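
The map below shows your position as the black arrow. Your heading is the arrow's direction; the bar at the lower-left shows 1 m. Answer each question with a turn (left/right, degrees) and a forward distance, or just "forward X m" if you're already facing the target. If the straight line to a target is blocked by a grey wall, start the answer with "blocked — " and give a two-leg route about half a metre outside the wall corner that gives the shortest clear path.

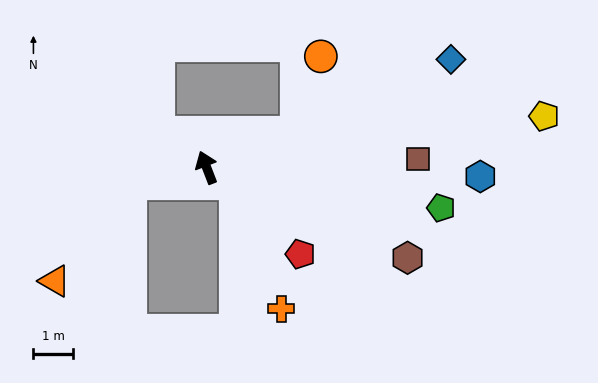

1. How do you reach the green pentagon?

turn right 121°, forward 6.0 m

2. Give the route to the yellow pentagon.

turn right 102°, forward 8.6 m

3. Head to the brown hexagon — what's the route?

turn right 135°, forward 5.5 m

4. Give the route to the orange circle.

blocked — turn right 90°, forward 2.4 m, then turn left 51°, forward 2.0 m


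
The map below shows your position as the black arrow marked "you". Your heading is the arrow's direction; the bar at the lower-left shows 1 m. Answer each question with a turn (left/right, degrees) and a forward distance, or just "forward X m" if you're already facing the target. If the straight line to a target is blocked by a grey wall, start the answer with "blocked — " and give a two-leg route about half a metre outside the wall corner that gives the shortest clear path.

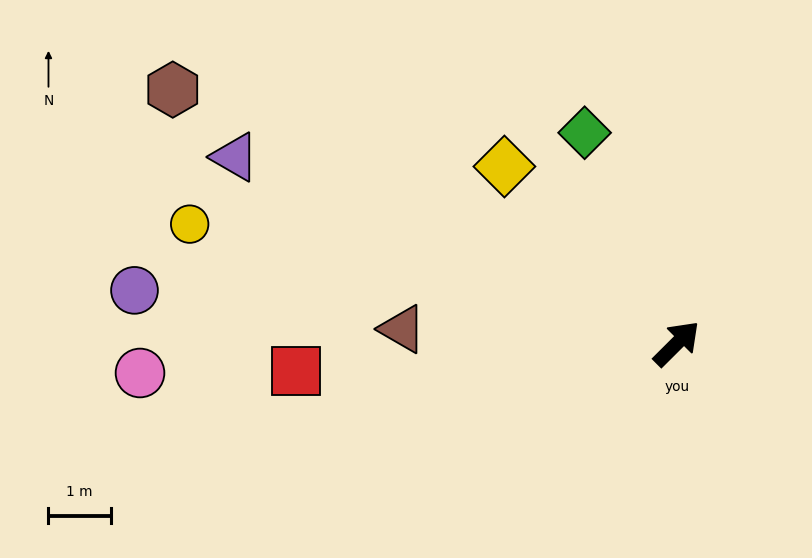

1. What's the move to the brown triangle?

turn left 132°, forward 4.4 m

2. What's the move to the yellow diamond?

turn left 89°, forward 4.0 m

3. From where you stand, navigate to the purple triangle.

turn left 112°, forward 7.7 m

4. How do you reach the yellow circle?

turn left 121°, forward 8.0 m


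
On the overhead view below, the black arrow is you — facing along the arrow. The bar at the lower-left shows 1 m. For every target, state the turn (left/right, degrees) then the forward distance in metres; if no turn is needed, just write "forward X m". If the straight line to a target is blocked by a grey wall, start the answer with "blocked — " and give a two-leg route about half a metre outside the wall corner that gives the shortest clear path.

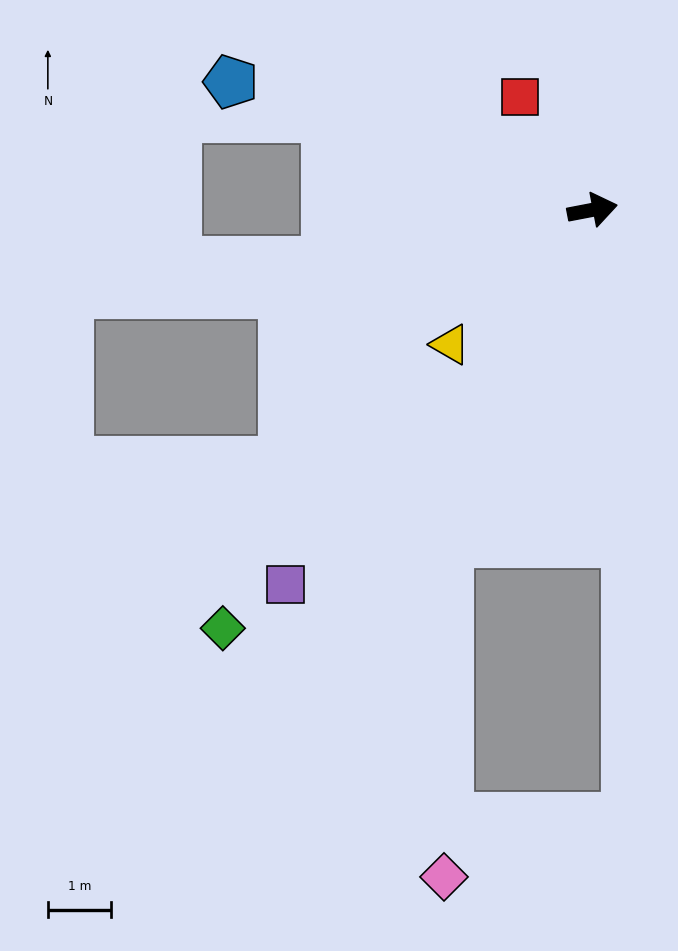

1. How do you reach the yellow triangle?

turn right 147°, forward 3.1 m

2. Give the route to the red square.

turn left 112°, forward 2.1 m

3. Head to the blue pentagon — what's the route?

turn left 150°, forward 6.0 m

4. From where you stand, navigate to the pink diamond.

blocked — turn right 125°, forward 5.7 m, then turn left 24°, forward 5.3 m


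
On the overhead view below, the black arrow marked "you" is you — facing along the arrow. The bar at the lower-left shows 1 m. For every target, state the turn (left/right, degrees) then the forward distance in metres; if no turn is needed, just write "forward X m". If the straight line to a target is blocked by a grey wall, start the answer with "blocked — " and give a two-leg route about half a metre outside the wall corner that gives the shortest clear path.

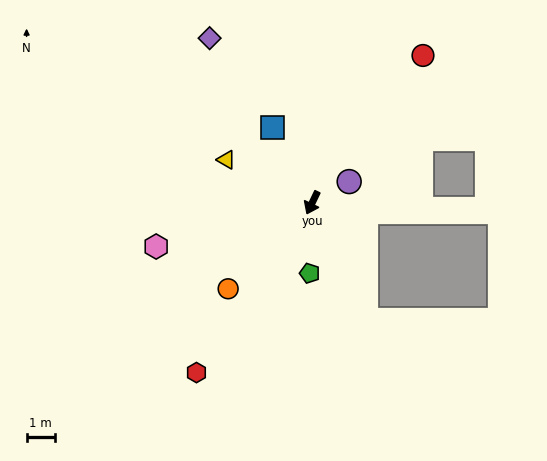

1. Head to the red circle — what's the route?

turn left 169°, forward 6.4 m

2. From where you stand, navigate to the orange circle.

turn right 19°, forward 4.2 m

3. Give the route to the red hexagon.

turn right 9°, forward 7.2 m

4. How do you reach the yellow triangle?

turn right 91°, forward 3.4 m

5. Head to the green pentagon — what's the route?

turn left 23°, forward 2.5 m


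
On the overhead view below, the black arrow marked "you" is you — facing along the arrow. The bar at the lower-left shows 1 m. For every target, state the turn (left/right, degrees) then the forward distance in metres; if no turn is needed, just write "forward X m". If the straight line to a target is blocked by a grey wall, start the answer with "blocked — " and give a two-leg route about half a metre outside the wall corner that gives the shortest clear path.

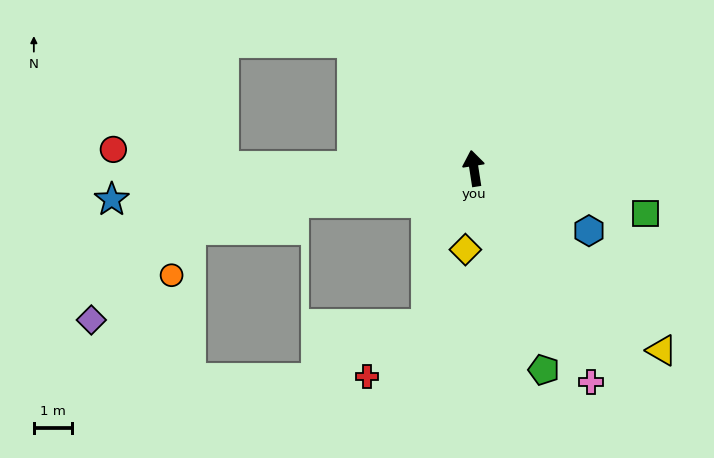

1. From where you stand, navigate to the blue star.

turn left 86°, forward 9.4 m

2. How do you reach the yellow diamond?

turn left 165°, forward 2.1 m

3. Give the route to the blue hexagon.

turn right 127°, forward 3.4 m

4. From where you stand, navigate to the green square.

turn right 114°, forward 4.6 m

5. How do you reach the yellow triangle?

turn right 143°, forward 6.8 m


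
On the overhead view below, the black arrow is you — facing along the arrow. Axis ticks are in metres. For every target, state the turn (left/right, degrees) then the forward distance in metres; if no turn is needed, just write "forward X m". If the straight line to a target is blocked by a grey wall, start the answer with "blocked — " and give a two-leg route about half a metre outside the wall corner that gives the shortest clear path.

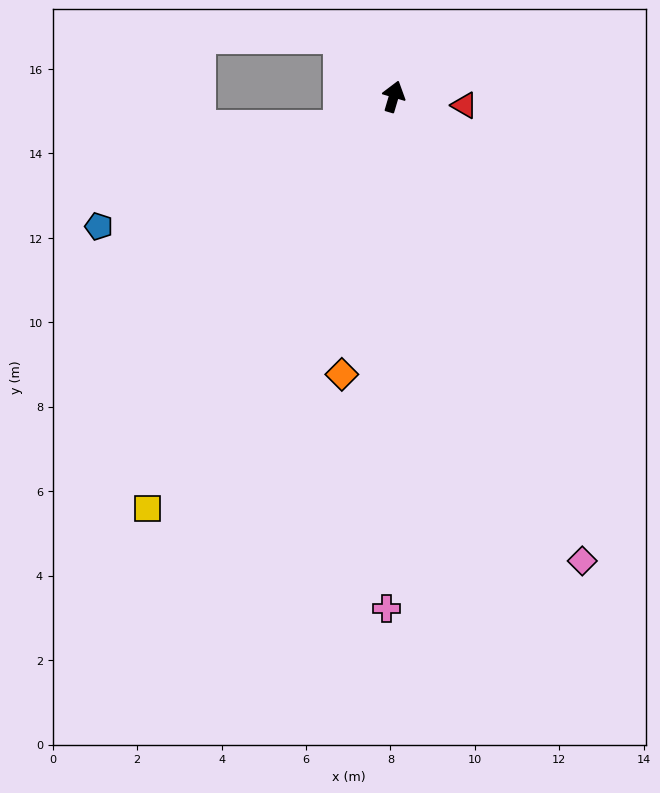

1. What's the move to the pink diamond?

turn right 141°, forward 11.9 m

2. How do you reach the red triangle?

turn right 81°, forward 1.7 m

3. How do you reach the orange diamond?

turn right 174°, forward 6.7 m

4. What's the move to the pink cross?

turn right 164°, forward 12.1 m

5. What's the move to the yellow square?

turn left 166°, forward 11.4 m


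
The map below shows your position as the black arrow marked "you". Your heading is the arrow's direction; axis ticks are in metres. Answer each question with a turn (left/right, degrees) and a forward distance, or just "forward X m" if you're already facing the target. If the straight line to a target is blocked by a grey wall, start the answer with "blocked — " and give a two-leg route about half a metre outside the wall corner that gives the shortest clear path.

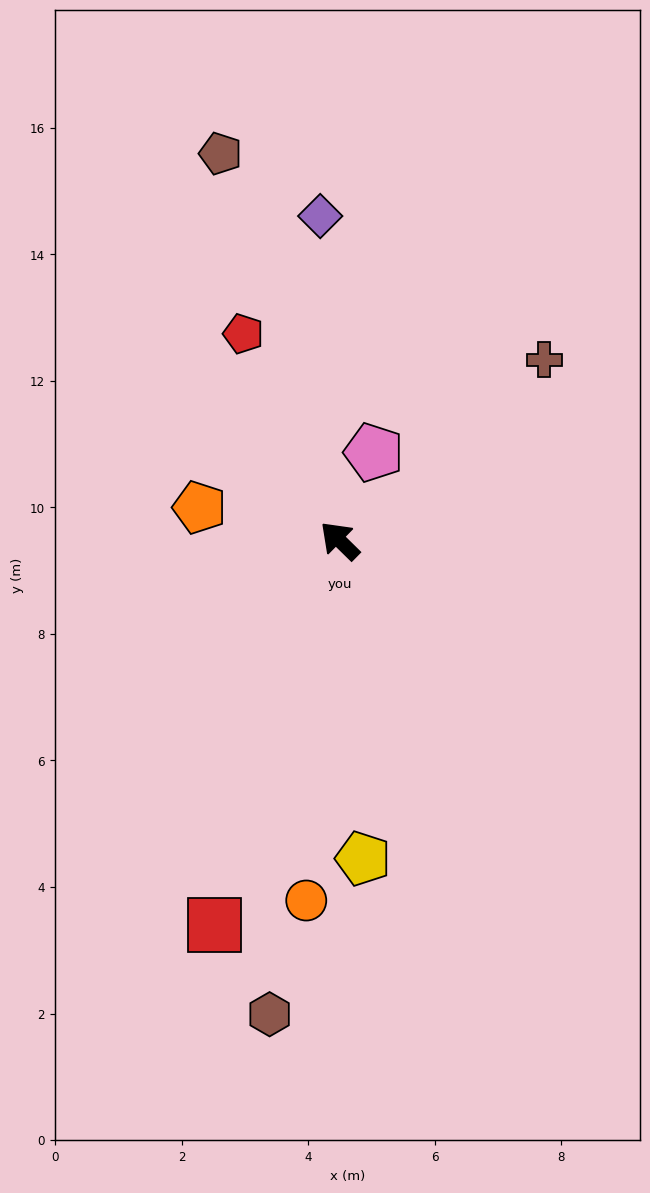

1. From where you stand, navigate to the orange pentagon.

turn left 31°, forward 2.3 m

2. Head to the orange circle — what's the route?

turn left 129°, forward 5.7 m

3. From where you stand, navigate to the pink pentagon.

turn right 67°, forward 1.5 m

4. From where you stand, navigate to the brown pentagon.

turn right 28°, forward 6.4 m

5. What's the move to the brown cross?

turn right 94°, forward 4.3 m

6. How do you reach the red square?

turn left 116°, forward 6.4 m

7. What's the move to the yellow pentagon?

turn left 139°, forward 5.0 m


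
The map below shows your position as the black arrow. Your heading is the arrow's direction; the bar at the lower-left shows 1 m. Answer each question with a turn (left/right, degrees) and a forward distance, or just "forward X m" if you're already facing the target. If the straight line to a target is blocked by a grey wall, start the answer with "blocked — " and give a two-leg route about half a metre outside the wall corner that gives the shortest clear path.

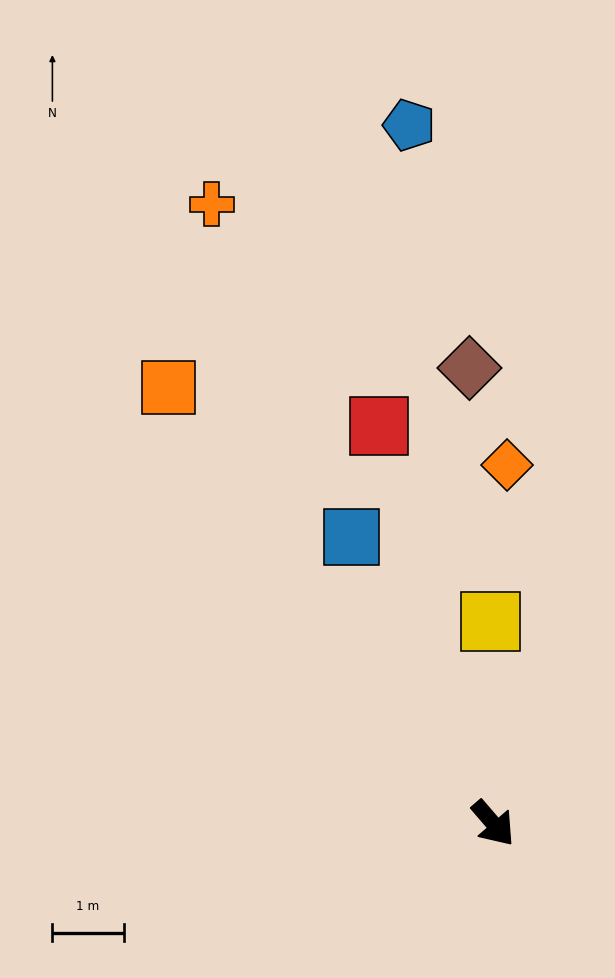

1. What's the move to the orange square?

turn left 176°, forward 7.6 m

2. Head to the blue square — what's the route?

turn left 166°, forward 4.5 m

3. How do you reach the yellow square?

turn left 140°, forward 2.8 m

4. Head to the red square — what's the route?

turn left 155°, forward 5.8 m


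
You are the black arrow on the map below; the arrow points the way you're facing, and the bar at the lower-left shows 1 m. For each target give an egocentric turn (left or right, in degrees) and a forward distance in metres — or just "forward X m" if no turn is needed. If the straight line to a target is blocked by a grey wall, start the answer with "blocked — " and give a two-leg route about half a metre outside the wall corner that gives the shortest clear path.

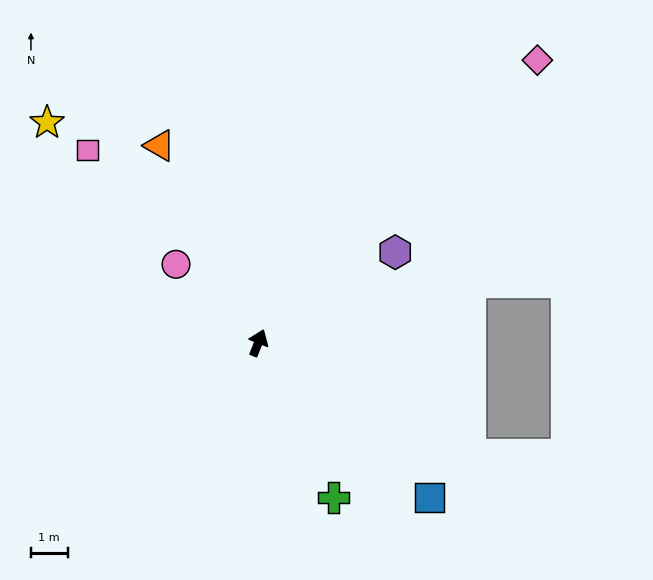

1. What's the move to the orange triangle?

turn left 48°, forward 6.0 m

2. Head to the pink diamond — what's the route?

turn right 23°, forward 10.8 m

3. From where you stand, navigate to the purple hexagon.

turn right 35°, forward 4.5 m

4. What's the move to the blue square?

turn right 111°, forward 6.3 m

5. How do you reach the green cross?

turn right 133°, forward 4.7 m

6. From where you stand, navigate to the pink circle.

turn left 68°, forward 3.1 m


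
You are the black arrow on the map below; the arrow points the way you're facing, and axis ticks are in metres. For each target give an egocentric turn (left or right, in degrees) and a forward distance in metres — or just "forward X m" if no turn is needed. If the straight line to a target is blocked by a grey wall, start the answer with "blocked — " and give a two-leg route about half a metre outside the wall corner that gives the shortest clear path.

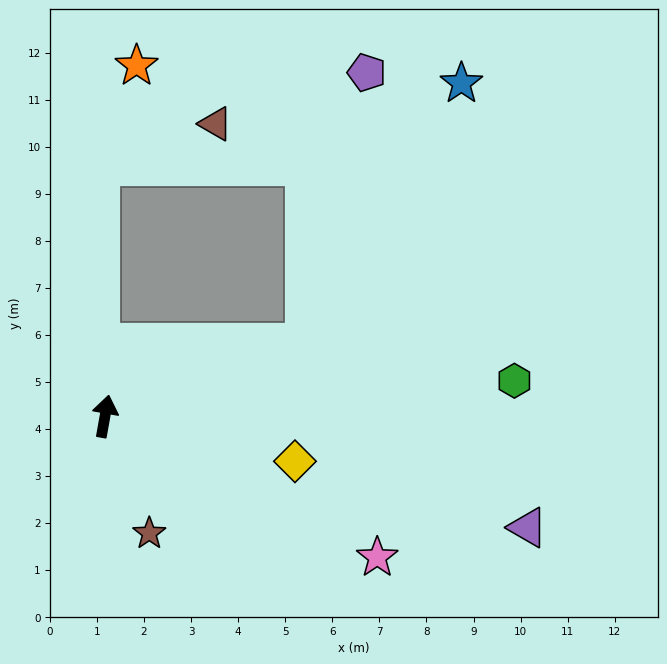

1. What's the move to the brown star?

turn right 149°, forward 2.7 m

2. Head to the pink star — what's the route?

turn right 107°, forward 6.5 m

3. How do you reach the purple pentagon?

blocked — turn right 60°, forward 4.5 m, then turn left 57°, forward 5.9 m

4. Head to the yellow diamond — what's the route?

turn right 93°, forward 4.1 m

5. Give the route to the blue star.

blocked — turn right 60°, forward 4.5 m, then turn left 39°, forward 6.4 m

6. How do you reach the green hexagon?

turn right 75°, forward 8.7 m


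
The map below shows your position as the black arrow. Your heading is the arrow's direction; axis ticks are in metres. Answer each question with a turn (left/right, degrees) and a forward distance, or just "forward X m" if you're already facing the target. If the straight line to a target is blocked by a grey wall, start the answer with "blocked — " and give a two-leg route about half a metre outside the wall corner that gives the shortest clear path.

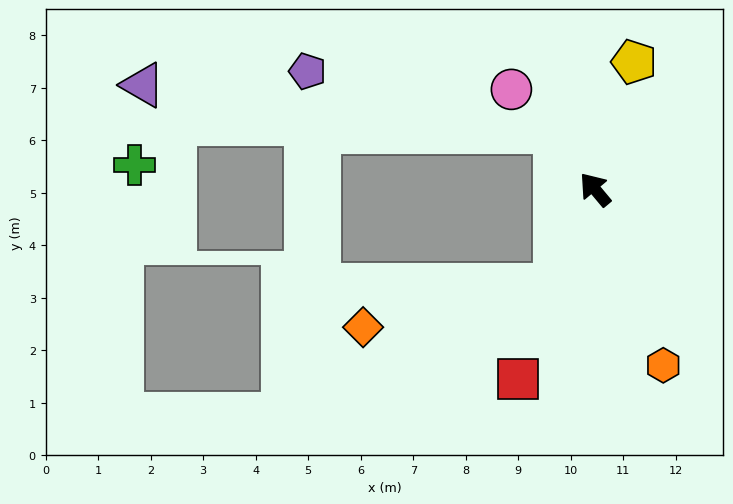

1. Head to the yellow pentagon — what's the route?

turn right 57°, forward 2.5 m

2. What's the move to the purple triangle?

blocked — turn right 5°, forward 1.3 m, then turn left 49°, forward 7.9 m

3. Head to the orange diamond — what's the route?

blocked — turn left 118°, forward 2.0 m, then turn right 56°, forward 3.7 m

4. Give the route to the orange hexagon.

turn left 161°, forward 3.6 m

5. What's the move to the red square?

turn left 118°, forward 3.9 m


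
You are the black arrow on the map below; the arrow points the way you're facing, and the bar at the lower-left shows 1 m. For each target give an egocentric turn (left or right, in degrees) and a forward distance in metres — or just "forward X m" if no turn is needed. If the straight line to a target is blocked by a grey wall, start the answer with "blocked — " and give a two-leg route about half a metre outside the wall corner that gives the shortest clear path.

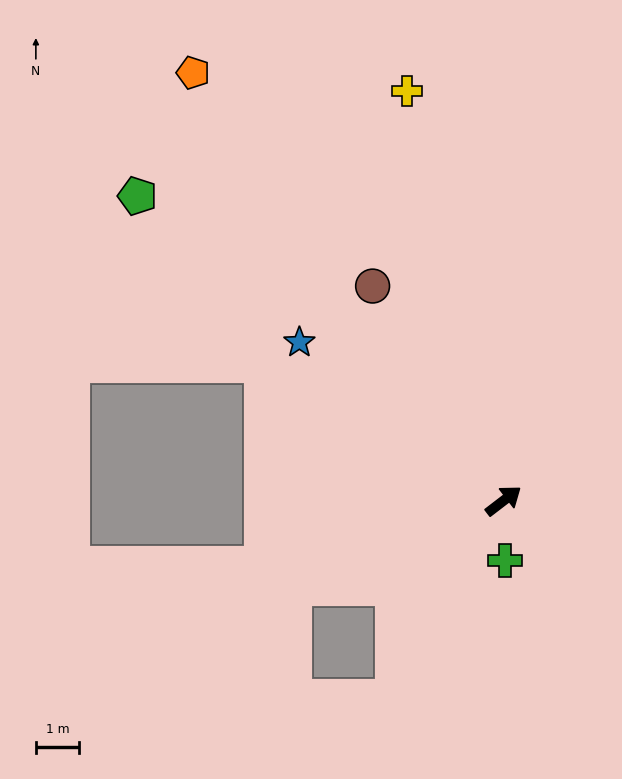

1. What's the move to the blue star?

turn left 105°, forward 6.0 m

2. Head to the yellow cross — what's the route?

turn left 66°, forward 9.7 m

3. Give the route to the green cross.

turn right 126°, forward 1.4 m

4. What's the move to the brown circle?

turn left 84°, forward 5.8 m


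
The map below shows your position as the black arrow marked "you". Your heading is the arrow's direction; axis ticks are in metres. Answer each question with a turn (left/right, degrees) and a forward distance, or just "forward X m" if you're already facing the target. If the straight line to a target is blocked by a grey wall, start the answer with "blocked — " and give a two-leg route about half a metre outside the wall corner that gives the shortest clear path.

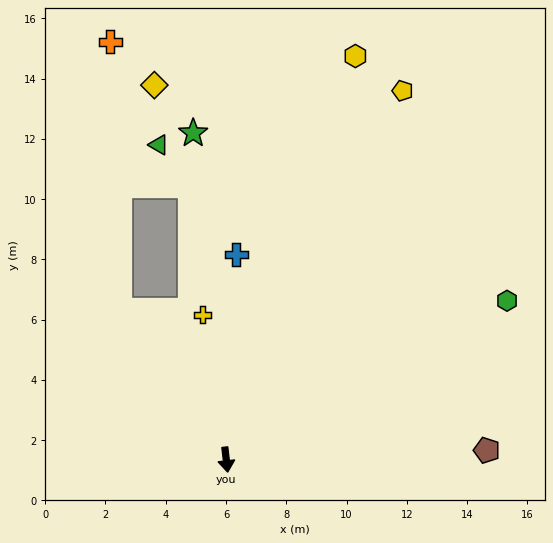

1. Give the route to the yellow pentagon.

turn left 148°, forward 13.6 m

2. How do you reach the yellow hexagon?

turn left 156°, forward 14.1 m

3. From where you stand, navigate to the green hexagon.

turn left 113°, forward 10.7 m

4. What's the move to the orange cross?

blocked — turn right 151°, forward 6.1 m, then turn right 34°, forward 8.9 m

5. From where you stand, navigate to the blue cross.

turn left 171°, forward 6.8 m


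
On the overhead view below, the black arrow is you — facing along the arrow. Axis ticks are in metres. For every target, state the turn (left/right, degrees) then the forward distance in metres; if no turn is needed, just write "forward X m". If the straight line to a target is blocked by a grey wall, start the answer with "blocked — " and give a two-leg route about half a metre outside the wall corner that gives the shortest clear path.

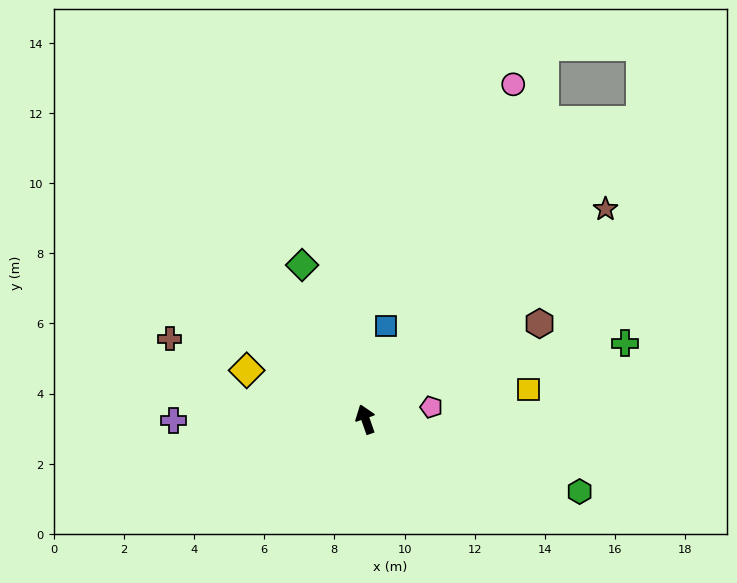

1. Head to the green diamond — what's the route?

turn left 3°, forward 4.8 m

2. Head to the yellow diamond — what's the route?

turn left 48°, forward 3.7 m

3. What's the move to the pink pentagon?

turn right 99°, forward 1.9 m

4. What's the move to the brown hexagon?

turn right 80°, forward 5.7 m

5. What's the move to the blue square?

turn right 32°, forward 2.7 m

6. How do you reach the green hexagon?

turn right 128°, forward 6.4 m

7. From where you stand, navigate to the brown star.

turn right 68°, forward 9.1 m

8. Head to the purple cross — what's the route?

turn left 71°, forward 5.5 m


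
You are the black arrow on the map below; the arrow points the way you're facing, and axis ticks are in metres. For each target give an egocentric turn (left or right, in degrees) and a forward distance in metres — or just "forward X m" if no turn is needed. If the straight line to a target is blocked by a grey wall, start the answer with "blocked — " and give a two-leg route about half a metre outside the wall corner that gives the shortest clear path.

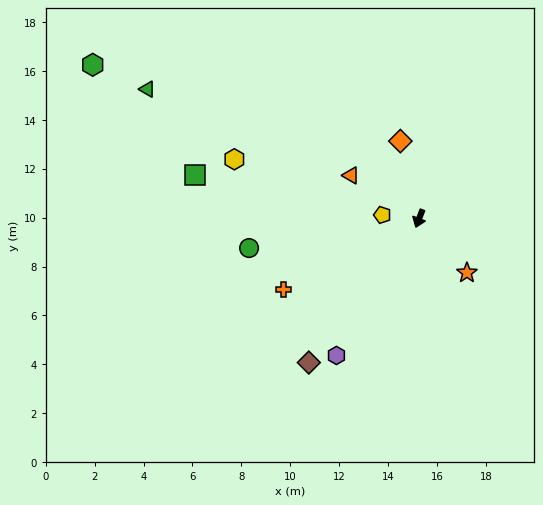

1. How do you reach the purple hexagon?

turn right 10°, forward 6.5 m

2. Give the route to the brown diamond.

turn right 16°, forward 7.4 m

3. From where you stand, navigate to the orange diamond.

turn right 145°, forward 3.3 m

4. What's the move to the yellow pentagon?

turn right 75°, forward 1.5 m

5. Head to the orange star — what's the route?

turn left 62°, forward 3.0 m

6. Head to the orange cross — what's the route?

turn right 41°, forward 6.3 m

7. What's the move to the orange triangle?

turn right 101°, forward 3.3 m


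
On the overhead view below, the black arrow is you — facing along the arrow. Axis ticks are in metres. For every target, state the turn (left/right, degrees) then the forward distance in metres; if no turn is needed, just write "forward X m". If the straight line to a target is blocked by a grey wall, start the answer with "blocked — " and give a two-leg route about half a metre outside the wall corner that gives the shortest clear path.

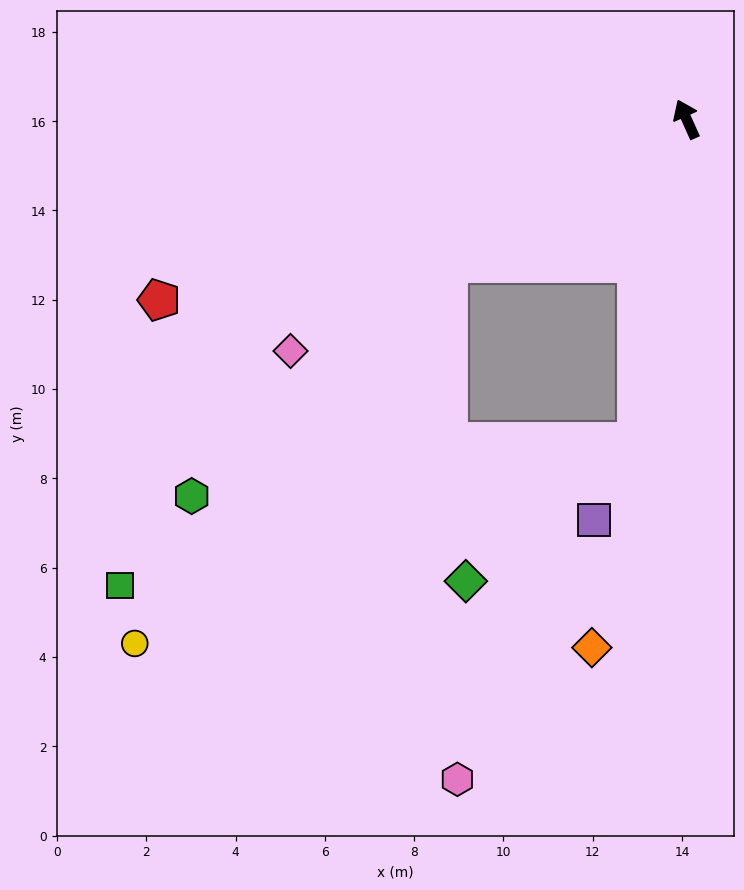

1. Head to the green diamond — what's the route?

blocked — turn left 147°, forward 7.3 m, then turn right 42°, forward 4.9 m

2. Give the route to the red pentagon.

turn left 85°, forward 12.5 m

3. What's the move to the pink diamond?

turn left 96°, forward 10.3 m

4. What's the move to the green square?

blocked — turn left 147°, forward 7.3 m, then turn right 66°, forward 12.0 m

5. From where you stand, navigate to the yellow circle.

blocked — turn left 97°, forward 6.2 m, then turn left 19°, forward 11.0 m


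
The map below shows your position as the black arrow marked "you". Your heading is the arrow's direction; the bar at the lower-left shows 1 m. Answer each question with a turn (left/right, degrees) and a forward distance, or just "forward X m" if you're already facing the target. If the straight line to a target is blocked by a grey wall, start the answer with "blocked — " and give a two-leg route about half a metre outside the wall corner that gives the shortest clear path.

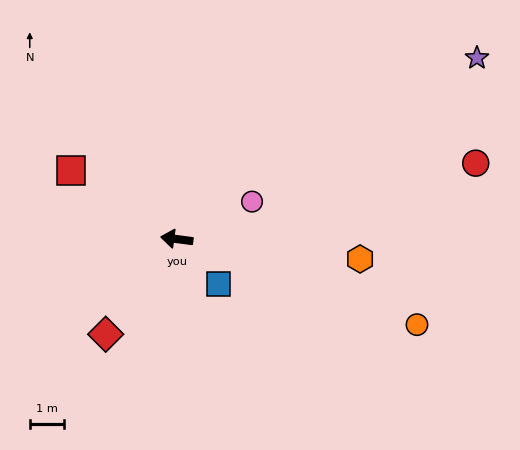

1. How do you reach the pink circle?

turn right 146°, forward 2.4 m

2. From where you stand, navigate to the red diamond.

turn left 61°, forward 3.5 m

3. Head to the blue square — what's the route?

turn left 140°, forward 1.8 m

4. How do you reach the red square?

turn right 25°, forward 3.7 m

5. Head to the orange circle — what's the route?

turn left 168°, forward 7.4 m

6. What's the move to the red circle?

turn right 158°, forward 9.0 m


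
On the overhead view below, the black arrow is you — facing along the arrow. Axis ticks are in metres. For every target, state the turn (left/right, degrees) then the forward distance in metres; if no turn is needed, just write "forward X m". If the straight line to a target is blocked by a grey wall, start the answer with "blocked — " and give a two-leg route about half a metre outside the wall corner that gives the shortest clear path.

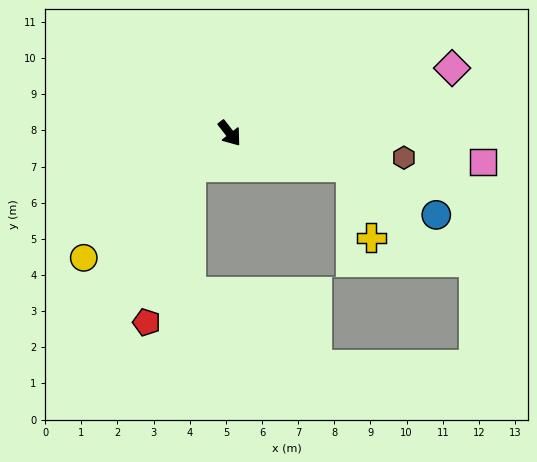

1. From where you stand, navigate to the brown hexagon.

turn left 44°, forward 4.9 m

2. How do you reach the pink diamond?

turn left 68°, forward 6.4 m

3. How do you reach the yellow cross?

blocked — turn left 37°, forward 3.5 m, then turn right 59°, forward 2.0 m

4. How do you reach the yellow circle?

turn right 88°, forward 5.3 m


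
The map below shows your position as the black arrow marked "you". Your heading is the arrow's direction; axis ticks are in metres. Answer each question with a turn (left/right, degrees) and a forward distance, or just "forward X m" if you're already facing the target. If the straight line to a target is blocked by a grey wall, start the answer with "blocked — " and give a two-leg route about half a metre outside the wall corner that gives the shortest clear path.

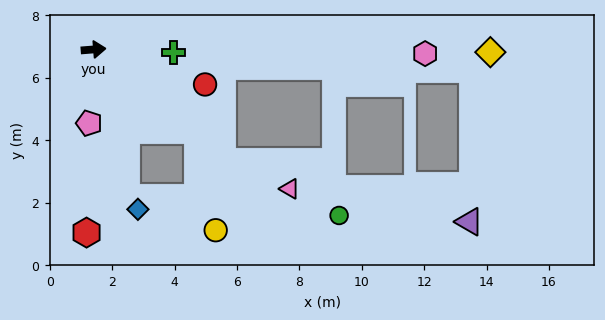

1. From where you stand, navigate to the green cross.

turn right 7°, forward 2.6 m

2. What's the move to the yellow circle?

blocked — turn right 43°, forward 4.2 m, then turn right 41°, forward 3.2 m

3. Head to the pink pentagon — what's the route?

turn right 98°, forward 2.4 m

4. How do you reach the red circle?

turn right 22°, forward 3.7 m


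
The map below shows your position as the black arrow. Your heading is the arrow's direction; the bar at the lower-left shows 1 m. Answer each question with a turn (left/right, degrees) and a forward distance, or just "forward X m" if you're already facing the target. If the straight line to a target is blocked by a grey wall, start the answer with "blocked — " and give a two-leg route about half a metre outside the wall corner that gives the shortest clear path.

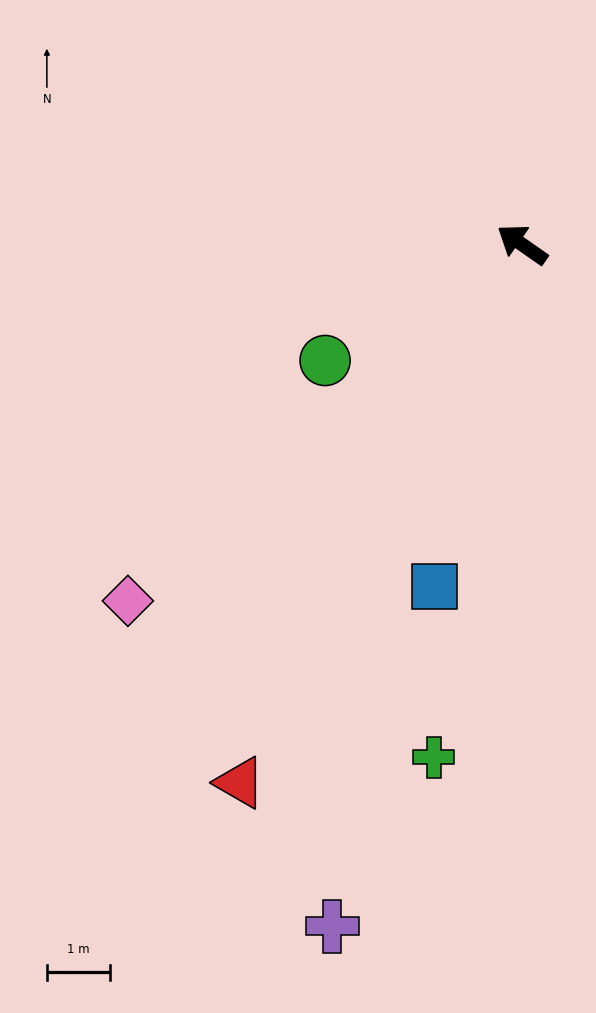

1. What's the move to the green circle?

turn left 65°, forward 3.7 m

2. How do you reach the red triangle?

turn left 97°, forward 9.7 m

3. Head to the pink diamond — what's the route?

turn left 77°, forward 8.5 m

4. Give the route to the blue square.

turn left 111°, forward 5.6 m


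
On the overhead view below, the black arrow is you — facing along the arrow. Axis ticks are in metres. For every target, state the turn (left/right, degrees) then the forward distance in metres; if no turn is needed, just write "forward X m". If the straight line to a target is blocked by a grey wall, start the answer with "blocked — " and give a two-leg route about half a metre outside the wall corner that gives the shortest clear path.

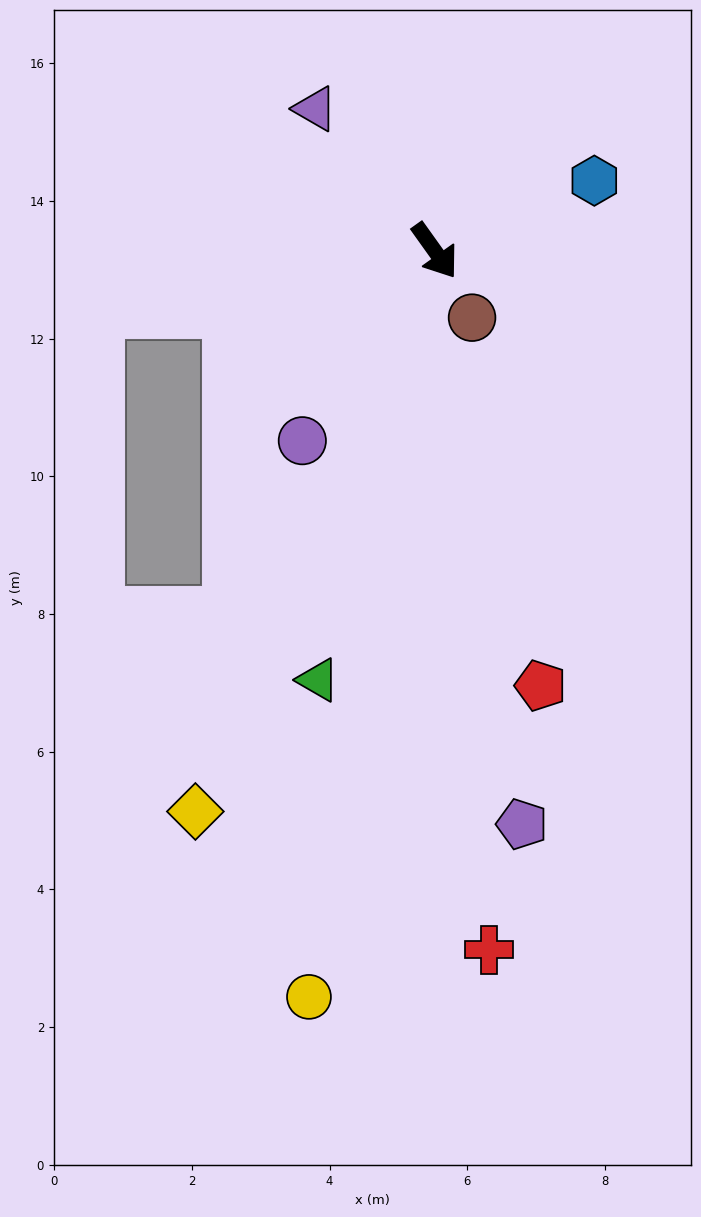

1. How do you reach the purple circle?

turn right 70°, forward 3.4 m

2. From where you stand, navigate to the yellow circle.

turn right 45°, forward 11.0 m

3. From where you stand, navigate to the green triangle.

turn right 51°, forward 6.5 m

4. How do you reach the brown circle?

turn right 6°, forward 1.1 m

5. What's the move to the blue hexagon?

turn left 78°, forward 2.5 m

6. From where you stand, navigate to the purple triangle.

turn right 175°, forward 2.7 m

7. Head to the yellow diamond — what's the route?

turn right 59°, forward 8.9 m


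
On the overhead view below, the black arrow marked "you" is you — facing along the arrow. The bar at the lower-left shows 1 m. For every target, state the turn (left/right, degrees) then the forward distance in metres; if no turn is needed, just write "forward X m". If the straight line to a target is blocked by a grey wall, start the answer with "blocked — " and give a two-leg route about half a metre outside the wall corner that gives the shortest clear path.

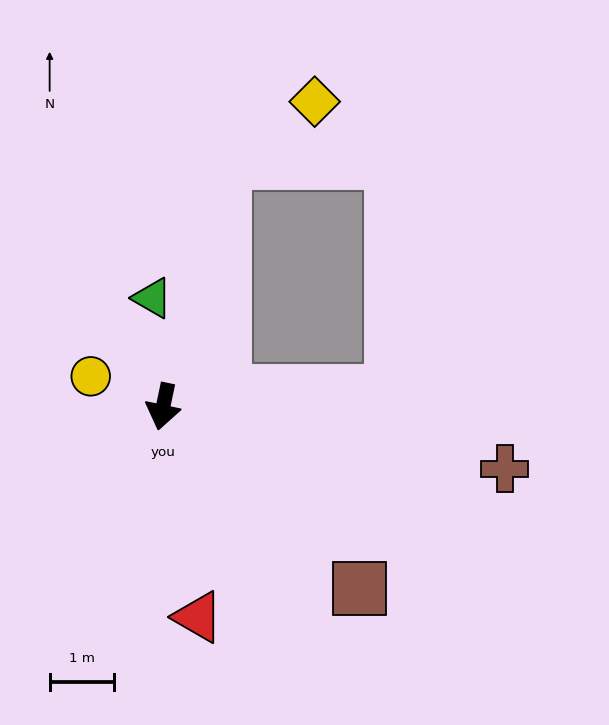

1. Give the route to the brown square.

turn left 59°, forward 4.1 m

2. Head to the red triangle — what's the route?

turn left 21°, forward 3.3 m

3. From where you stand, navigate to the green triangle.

turn right 163°, forward 1.7 m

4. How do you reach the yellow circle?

turn right 101°, forward 1.2 m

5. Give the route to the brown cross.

turn left 92°, forward 5.4 m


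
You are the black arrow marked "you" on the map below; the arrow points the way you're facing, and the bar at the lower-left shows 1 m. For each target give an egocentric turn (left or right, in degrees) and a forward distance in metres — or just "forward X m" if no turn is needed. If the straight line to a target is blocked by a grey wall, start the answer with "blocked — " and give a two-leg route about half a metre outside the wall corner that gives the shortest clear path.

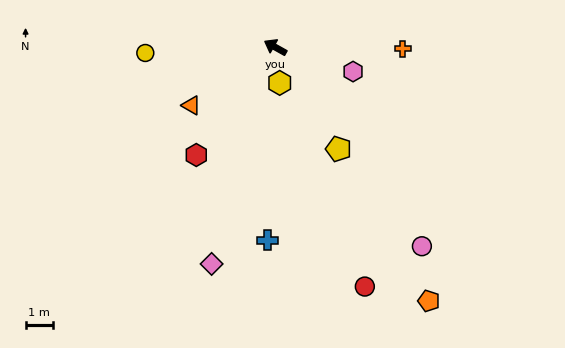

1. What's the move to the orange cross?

turn right 151°, forward 4.6 m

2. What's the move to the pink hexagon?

turn right 168°, forward 3.0 m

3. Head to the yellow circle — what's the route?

turn left 32°, forward 4.7 m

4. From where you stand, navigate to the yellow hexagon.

turn left 126°, forward 1.3 m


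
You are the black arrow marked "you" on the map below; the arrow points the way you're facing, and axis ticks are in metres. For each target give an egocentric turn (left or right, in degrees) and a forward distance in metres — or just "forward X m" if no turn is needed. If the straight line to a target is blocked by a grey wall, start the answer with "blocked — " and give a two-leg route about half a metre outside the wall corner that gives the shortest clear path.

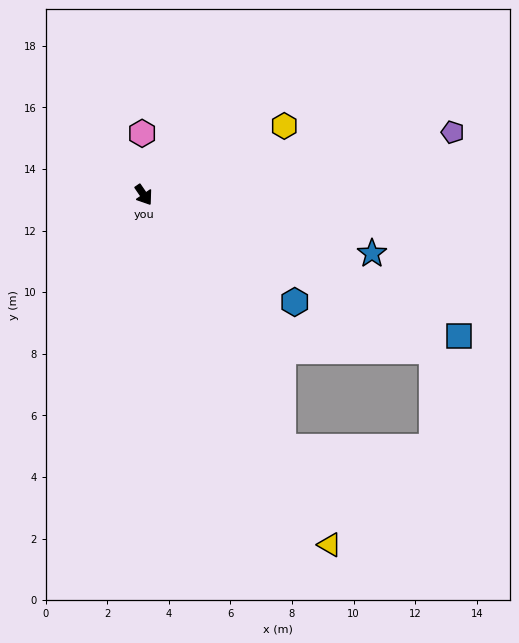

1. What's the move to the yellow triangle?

turn right 6°, forward 12.9 m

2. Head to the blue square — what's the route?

turn left 31°, forward 11.2 m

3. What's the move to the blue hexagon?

turn left 20°, forward 6.0 m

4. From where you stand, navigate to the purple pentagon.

turn left 67°, forward 10.2 m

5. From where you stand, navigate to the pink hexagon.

turn left 147°, forward 2.0 m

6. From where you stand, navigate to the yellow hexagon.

turn left 82°, forward 5.1 m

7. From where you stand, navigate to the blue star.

turn left 41°, forward 7.7 m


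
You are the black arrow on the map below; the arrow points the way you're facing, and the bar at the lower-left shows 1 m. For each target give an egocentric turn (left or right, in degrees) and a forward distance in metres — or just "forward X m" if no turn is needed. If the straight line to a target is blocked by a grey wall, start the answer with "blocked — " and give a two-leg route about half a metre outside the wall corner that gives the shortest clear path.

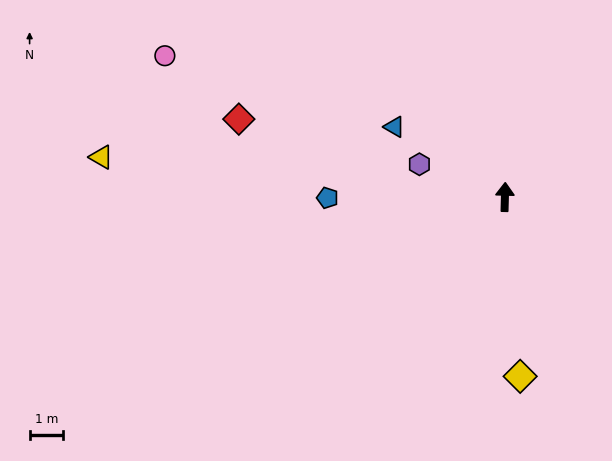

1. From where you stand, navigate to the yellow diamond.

turn right 174°, forward 5.4 m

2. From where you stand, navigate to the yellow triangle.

turn left 86°, forward 12.2 m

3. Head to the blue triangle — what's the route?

turn left 59°, forward 3.9 m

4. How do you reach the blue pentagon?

turn left 92°, forward 5.3 m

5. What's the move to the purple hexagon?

turn left 71°, forward 2.8 m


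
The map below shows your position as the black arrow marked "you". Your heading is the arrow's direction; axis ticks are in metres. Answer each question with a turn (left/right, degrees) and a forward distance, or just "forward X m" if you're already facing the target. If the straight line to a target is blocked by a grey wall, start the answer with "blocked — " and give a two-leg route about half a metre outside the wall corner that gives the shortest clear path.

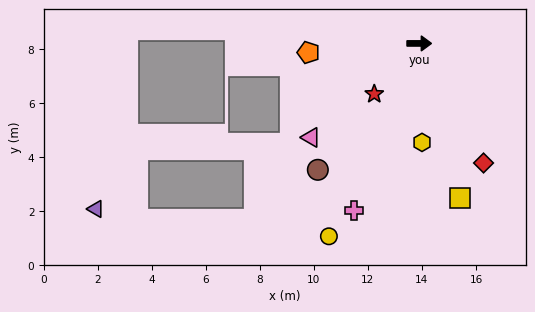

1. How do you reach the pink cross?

turn right 111°, forward 6.6 m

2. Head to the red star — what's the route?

turn right 132°, forward 2.5 m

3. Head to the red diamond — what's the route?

turn right 62°, forward 5.0 m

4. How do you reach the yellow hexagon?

turn right 88°, forward 3.7 m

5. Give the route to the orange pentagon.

turn right 175°, forward 4.1 m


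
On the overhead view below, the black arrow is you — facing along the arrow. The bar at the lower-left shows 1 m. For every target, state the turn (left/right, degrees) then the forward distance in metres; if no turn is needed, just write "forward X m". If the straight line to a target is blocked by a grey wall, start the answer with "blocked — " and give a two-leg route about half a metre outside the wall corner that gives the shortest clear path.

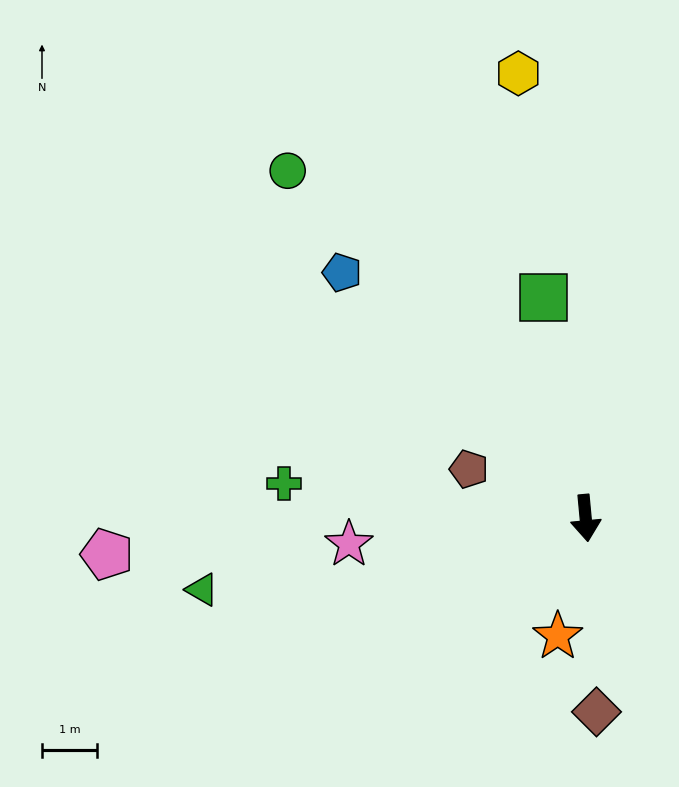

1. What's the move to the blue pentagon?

turn right 141°, forward 6.3 m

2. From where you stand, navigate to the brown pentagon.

turn right 118°, forward 2.3 m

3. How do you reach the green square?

turn right 175°, forward 4.1 m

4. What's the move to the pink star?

turn right 89°, forward 4.3 m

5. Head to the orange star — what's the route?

turn right 19°, forward 2.2 m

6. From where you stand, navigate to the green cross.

turn right 102°, forward 5.5 m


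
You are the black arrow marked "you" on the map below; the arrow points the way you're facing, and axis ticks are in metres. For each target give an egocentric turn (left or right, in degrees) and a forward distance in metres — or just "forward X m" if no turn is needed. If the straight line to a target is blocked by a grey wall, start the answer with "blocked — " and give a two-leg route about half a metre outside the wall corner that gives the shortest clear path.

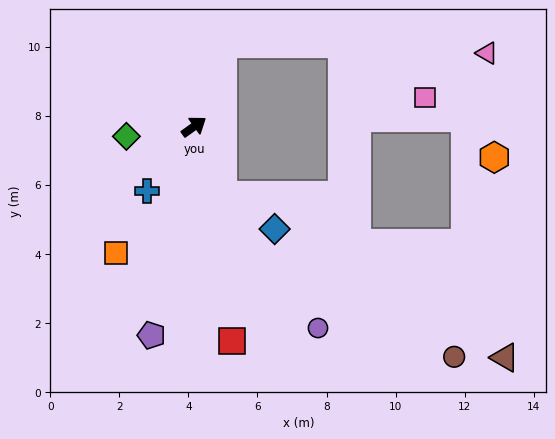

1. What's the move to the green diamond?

turn left 153°, forward 2.0 m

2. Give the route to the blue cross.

turn right 162°, forward 2.3 m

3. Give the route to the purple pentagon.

turn right 137°, forward 6.2 m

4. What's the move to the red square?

turn right 116°, forward 6.3 m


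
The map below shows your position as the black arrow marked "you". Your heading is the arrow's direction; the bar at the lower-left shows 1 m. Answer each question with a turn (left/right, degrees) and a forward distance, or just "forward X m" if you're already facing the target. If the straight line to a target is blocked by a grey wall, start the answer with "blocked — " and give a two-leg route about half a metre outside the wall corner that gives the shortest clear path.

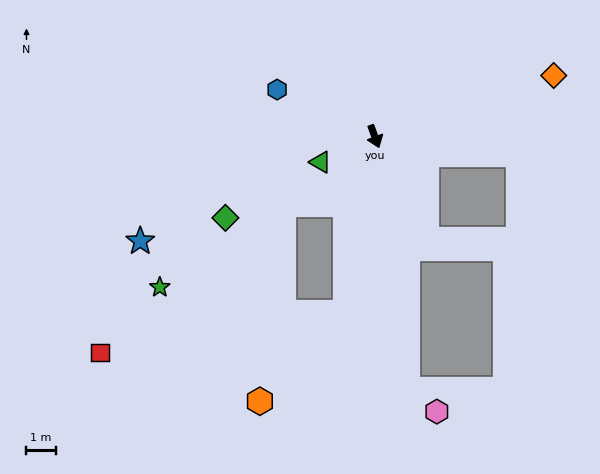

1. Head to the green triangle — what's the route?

turn right 85°, forward 2.0 m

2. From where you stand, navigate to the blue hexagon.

turn right 136°, forward 3.7 m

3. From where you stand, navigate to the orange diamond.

turn left 89°, forward 6.4 m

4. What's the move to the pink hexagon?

blocked — turn right 13°, forward 8.7 m, then turn left 45°, forward 1.2 m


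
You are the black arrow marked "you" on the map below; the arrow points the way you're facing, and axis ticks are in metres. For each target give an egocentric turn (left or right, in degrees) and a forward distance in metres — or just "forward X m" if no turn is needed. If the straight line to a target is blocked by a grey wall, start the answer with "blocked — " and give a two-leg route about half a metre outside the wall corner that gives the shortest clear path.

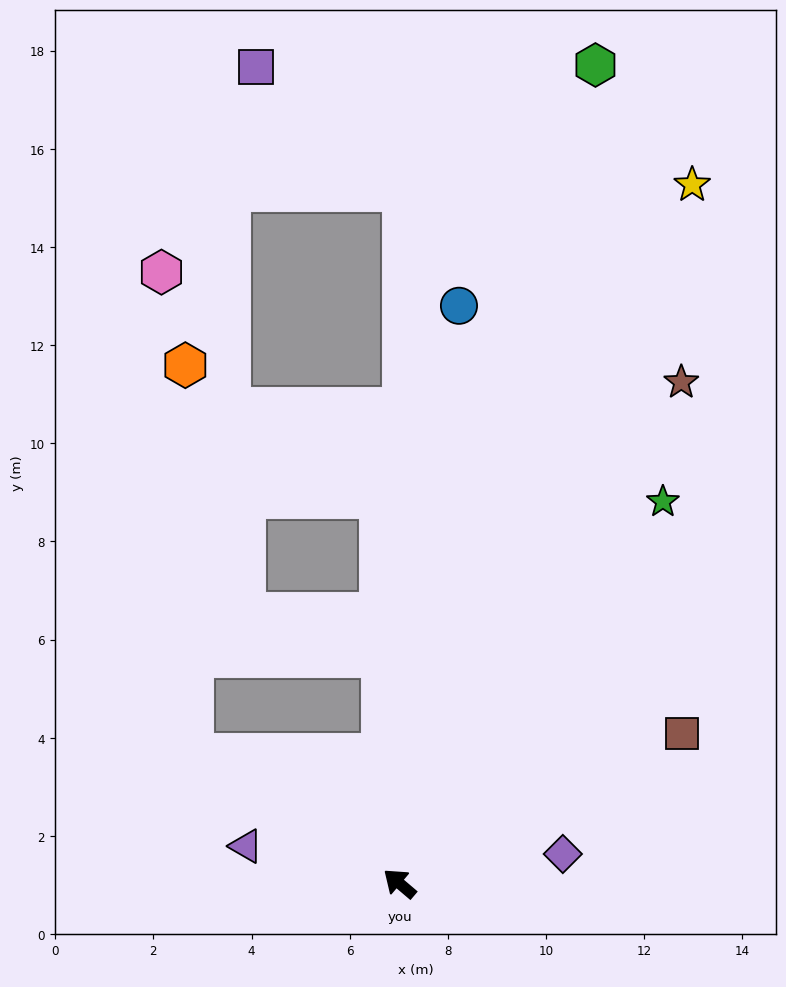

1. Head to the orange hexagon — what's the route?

blocked — turn left 8°, forward 5.0 m, then turn right 57°, forward 7.9 m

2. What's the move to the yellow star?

turn right 72°, forward 15.4 m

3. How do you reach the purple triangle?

turn left 27°, forward 3.2 m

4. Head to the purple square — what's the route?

blocked — turn right 50°, forward 14.1 m, then turn left 50°, forward 3.9 m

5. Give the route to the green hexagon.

turn right 63°, forward 17.1 m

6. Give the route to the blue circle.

turn right 56°, forward 11.8 m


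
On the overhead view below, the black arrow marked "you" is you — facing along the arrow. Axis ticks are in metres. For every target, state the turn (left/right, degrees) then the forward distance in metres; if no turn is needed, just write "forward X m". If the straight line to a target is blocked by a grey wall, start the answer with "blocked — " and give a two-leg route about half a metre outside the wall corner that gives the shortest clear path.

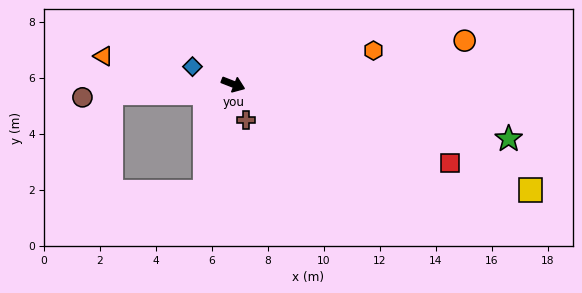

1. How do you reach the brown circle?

turn right 154°, forward 5.4 m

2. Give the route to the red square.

forward 8.2 m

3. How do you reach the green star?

turn left 10°, forward 10.0 m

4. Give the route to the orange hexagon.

turn left 35°, forward 5.2 m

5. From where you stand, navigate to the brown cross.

turn right 49°, forward 1.4 m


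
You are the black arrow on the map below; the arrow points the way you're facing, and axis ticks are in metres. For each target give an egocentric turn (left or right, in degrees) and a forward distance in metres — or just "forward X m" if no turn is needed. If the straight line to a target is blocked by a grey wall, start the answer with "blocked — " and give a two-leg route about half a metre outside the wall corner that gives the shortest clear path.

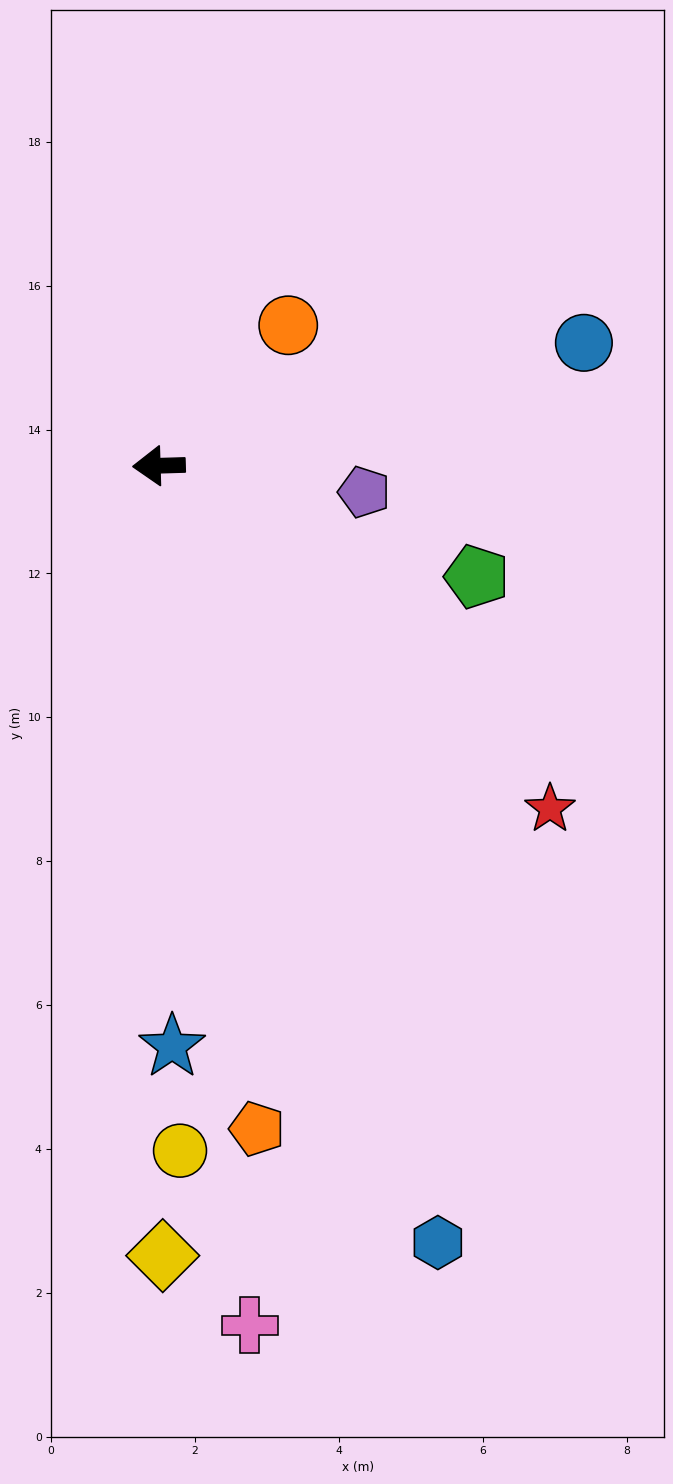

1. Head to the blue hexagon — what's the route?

turn left 108°, forward 11.5 m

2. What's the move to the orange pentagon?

turn left 97°, forward 9.3 m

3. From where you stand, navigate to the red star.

turn left 137°, forward 7.2 m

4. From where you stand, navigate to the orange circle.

turn right 134°, forward 2.7 m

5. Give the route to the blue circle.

turn right 166°, forward 6.2 m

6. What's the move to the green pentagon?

turn left 159°, forward 4.7 m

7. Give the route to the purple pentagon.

turn left 171°, forward 2.9 m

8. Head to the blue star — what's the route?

turn left 90°, forward 8.1 m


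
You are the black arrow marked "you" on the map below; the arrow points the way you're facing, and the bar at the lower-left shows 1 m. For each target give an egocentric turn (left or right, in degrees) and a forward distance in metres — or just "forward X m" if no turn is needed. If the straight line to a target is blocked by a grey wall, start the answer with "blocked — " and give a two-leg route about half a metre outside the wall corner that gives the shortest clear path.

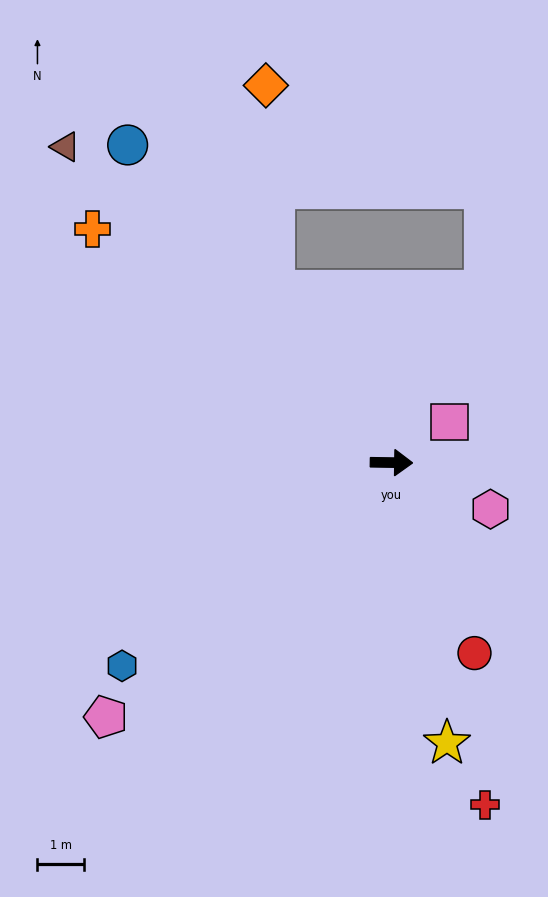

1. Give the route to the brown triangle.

turn left 137°, forward 9.7 m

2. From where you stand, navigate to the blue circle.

turn left 131°, forward 8.8 m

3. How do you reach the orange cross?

turn left 143°, forward 8.1 m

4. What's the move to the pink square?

turn left 36°, forward 1.5 m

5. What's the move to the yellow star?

turn right 78°, forward 6.1 m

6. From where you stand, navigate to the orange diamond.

blocked — turn left 125°, forward 4.4 m, then turn right 32°, forward 4.4 m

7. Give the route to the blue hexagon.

turn right 142°, forward 7.2 m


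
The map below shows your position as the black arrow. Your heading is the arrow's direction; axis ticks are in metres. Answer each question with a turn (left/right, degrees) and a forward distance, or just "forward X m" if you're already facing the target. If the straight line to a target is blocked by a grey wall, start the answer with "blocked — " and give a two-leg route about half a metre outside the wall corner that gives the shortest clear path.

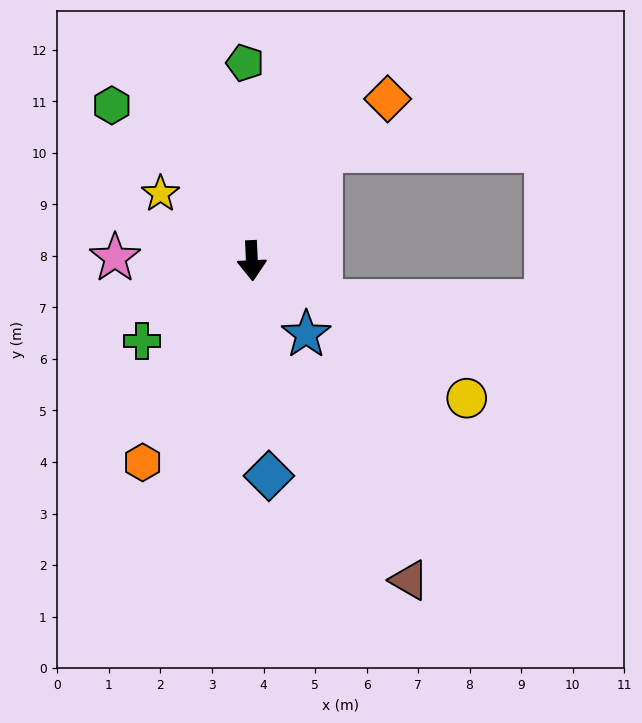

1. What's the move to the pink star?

turn right 94°, forward 2.7 m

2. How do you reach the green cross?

turn right 56°, forward 2.6 m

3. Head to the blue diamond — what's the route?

forward 4.2 m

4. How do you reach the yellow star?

turn right 129°, forward 2.2 m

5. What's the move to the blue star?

turn left 34°, forward 1.8 m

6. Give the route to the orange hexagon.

turn right 31°, forward 4.5 m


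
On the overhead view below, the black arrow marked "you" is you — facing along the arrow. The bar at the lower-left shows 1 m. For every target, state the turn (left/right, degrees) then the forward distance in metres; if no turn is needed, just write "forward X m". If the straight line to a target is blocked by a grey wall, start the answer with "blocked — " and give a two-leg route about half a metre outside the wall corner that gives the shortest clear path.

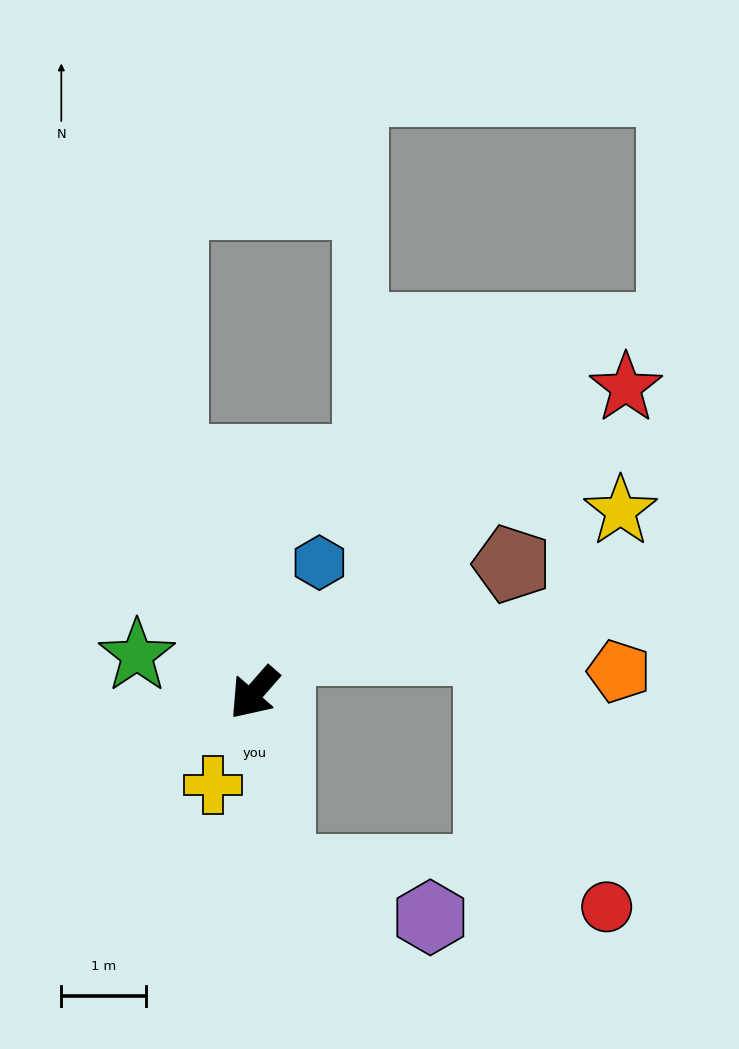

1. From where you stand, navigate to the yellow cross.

turn left 17°, forward 1.2 m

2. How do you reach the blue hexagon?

turn right 165°, forward 1.7 m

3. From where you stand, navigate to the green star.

turn right 67°, forward 1.5 m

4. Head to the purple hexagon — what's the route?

blocked — turn left 49°, forward 2.1 m, then turn left 65°, forward 1.9 m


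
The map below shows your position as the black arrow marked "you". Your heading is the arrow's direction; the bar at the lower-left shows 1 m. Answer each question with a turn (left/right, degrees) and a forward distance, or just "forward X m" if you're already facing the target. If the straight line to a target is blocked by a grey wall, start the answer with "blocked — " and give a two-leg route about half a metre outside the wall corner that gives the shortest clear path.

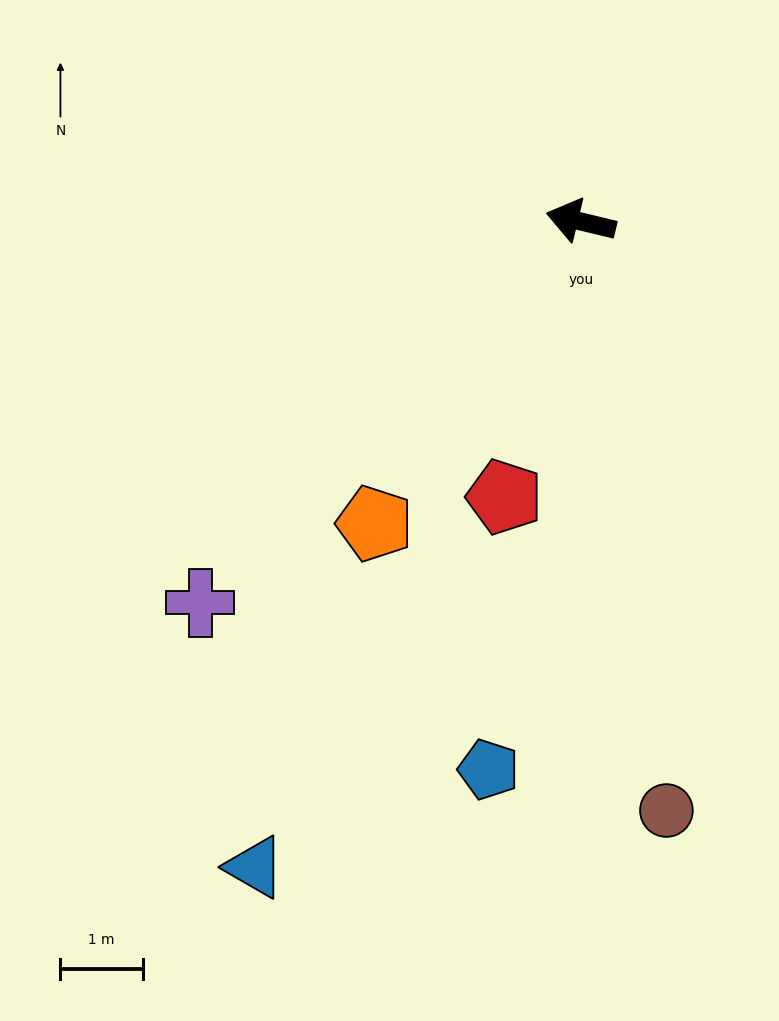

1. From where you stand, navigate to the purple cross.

turn left 59°, forward 6.5 m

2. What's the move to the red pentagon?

turn left 88°, forward 3.5 m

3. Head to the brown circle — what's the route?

turn left 112°, forward 7.2 m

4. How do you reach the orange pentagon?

turn left 69°, forward 4.4 m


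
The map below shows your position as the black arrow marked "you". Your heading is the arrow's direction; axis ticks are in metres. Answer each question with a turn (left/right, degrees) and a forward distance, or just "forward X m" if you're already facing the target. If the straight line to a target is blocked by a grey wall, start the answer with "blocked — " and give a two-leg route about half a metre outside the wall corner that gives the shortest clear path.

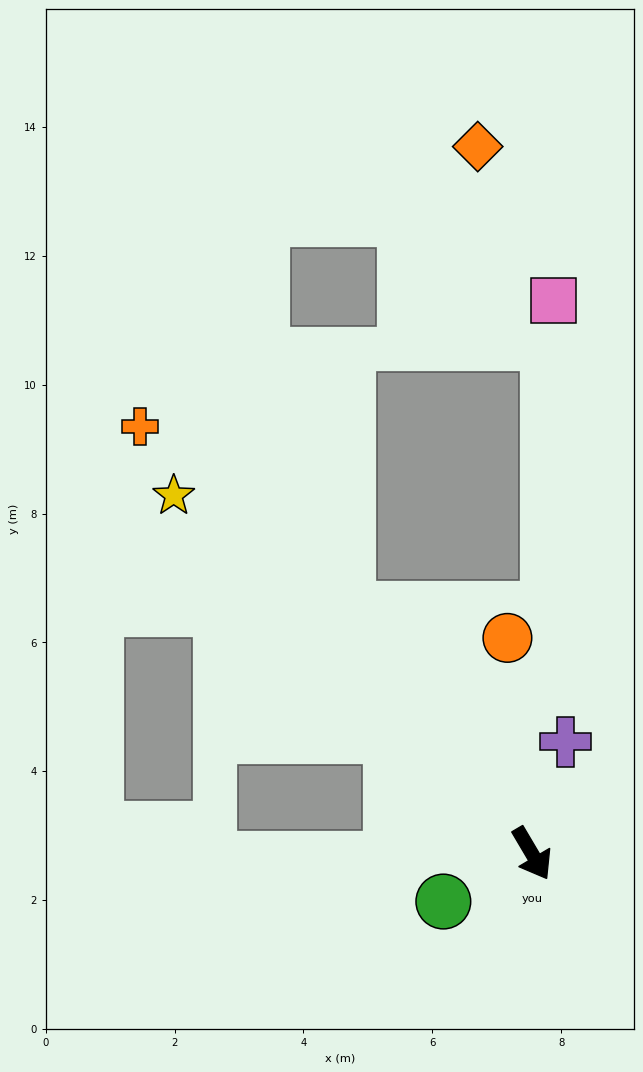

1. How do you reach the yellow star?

turn right 166°, forward 7.9 m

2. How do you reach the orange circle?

turn left 156°, forward 3.4 m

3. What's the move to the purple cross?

turn left 133°, forward 1.8 m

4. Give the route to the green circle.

turn right 92°, forward 1.6 m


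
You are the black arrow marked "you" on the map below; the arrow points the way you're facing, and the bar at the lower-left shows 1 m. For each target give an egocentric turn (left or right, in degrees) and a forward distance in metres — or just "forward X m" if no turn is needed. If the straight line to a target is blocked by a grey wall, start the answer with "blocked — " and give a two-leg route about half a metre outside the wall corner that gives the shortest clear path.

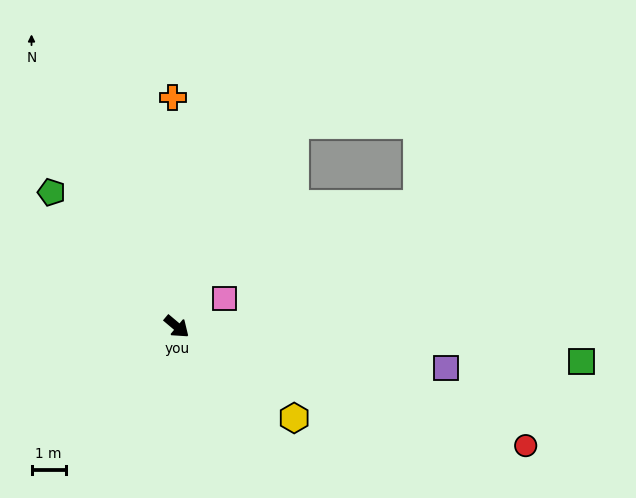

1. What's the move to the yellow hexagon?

turn left 2°, forward 4.3 m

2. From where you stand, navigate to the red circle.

turn left 21°, forward 10.7 m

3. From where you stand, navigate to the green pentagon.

turn left 173°, forward 5.3 m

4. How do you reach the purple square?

turn left 31°, forward 7.9 m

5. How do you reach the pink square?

turn left 71°, forward 1.6 m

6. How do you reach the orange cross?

turn left 131°, forward 6.7 m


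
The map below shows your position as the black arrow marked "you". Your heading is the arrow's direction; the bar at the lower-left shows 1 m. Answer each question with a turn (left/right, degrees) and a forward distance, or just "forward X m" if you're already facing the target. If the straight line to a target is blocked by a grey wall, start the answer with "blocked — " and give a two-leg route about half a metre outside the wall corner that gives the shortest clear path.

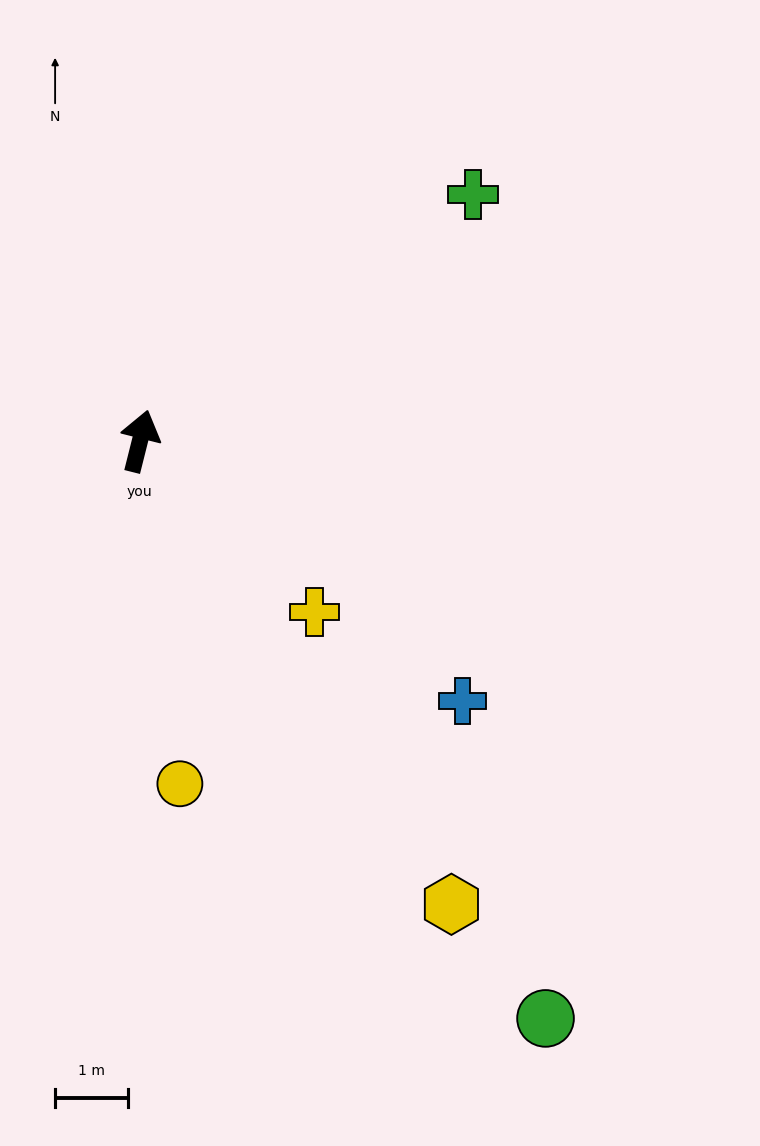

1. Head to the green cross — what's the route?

turn right 39°, forward 5.7 m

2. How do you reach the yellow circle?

turn right 159°, forward 4.7 m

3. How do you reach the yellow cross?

turn right 120°, forward 3.3 m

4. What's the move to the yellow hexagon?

turn right 132°, forward 7.6 m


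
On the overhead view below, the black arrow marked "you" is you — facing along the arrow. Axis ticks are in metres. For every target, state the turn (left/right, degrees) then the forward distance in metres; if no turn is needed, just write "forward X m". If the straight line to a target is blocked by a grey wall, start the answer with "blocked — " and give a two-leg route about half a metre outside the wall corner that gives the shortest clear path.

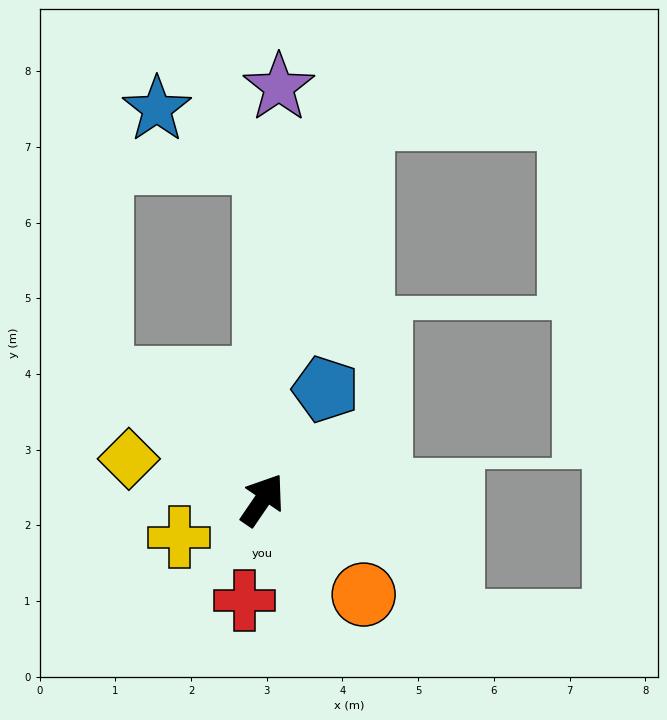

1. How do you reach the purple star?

turn left 32°, forward 5.5 m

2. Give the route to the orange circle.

turn right 99°, forward 1.8 m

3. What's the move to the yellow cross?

turn left 149°, forward 1.2 m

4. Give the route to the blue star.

blocked — turn left 34°, forward 4.5 m, then turn left 64°, forward 1.6 m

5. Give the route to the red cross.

turn right 156°, forward 1.4 m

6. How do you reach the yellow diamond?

turn left 107°, forward 1.8 m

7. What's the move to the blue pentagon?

turn left 5°, forward 1.7 m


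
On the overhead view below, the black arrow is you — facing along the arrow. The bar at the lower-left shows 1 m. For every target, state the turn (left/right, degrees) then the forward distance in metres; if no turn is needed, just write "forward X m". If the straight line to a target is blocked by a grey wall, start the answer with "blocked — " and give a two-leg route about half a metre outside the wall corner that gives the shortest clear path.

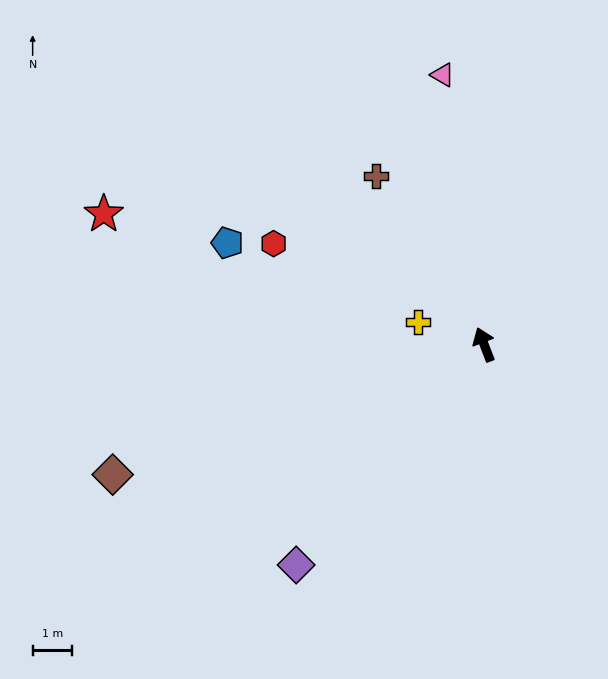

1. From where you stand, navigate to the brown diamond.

turn left 88°, forward 9.9 m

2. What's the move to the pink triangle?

turn right 12°, forward 6.9 m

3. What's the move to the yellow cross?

turn left 50°, forward 1.8 m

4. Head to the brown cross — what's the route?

turn left 12°, forward 5.1 m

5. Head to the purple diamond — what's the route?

turn left 119°, forward 7.3 m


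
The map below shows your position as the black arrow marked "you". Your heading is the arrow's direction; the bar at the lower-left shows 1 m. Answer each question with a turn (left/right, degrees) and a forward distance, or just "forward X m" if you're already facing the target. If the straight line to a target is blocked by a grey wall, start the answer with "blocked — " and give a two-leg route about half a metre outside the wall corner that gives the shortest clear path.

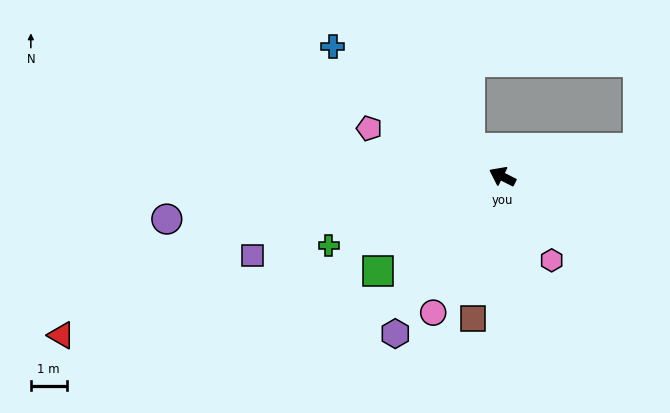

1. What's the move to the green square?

turn left 64°, forward 4.4 m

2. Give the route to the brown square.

turn left 105°, forward 4.0 m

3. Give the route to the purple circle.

turn left 34°, forward 9.4 m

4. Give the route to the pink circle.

turn left 90°, forward 4.3 m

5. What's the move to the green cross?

turn left 49°, forward 5.2 m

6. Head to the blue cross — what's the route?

turn right 11°, forward 6.0 m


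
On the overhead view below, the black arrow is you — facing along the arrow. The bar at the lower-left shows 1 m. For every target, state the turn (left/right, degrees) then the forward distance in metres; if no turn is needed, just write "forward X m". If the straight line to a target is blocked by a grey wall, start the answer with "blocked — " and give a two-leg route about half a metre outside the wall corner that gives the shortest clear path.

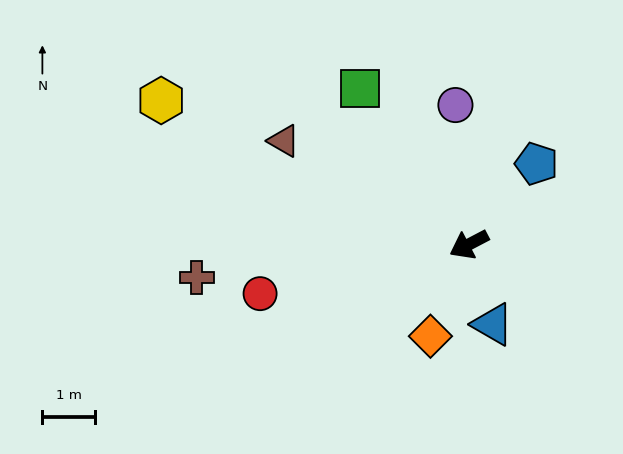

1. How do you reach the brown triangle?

turn right 57°, forward 4.0 m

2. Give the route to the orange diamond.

turn left 40°, forward 1.9 m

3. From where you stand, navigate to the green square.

turn right 83°, forward 3.6 m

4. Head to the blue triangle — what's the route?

turn left 79°, forward 1.6 m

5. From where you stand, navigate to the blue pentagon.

turn right 158°, forward 2.0 m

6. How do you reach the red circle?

turn right 14°, forward 4.1 m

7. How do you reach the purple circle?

turn right 112°, forward 2.7 m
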